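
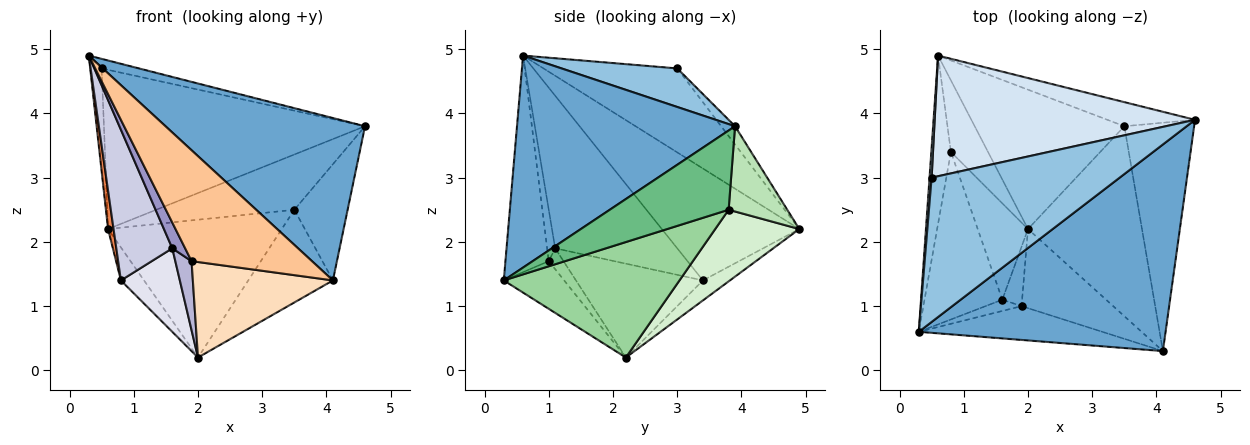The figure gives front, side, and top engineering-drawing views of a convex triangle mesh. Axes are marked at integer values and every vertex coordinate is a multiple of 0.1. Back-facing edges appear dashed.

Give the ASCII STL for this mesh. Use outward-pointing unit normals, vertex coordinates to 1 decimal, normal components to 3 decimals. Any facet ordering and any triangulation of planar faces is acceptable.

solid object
 facet normal 0.560 -0.512 0.652
  outer loop
   vertex 4.1 0.3 1.4
   vertex 4.6 3.9 3.8
   vertex 0.3 0.6 4.9
  endloop
 endfacet
 facet normal 0.200 0.065 0.978
  outer loop
   vertex 0.5 3.0 4.7
   vertex 0.3 0.6 4.9
   vertex 4.6 3.9 3.8
  endloop
 endfacet
 facet normal -0.996 0.085 0.025
  outer loop
   vertex 0.5 3.0 4.7
   vertex 0.6 4.9 2.2
   vertex 0.3 0.6 4.9
  endloop
 endfacet
 facet normal -0.042 0.796 0.603
  outer loop
   vertex 0.5 3.0 4.7
   vertex 4.6 3.9 3.8
   vertex 0.6 4.9 2.2
  endloop
 endfacet
 facet normal -0.984 -0.039 -0.172
  outer loop
   vertex 0.8 3.4 1.4
   vertex 0.3 0.6 4.9
   vertex 0.6 4.9 2.2
  endloop
 endfacet
 facet normal -0.439 0.376 -0.816
  outer loop
   vertex 0.8 3.4 1.4
   vertex 0.6 4.9 2.2
   vertex 2.0 2.2 0.2
  endloop
 endfacet
 facet normal -0.325 -0.904 -0.276
  outer loop
   vertex 1.9 1.0 1.7
   vertex 4.1 0.3 1.4
   vertex 0.3 0.6 4.9
  endloop
 endfacet
 facet normal -0.315 -0.731 -0.606
  outer loop
   vertex 1.9 1.0 1.7
   vertex 2.0 2.2 0.2
   vertex 4.1 0.3 1.4
  endloop
 endfacet
 facet normal 0.711 0.319 -0.626
  outer loop
   vertex 3.5 3.8 2.5
   vertex 4.6 3.9 3.8
   vertex 4.1 0.3 1.4
  endloop
 endfacet
 facet normal 0.673 0.324 -0.665
  outer loop
   vertex 3.5 3.8 2.5
   vertex 4.1 0.3 1.4
   vertex 2.0 2.2 0.2
  endloop
 endfacet
 facet normal 0.363 0.854 -0.373
  outer loop
   vertex 3.5 3.8 2.5
   vertex 0.6 4.9 2.2
   vertex 4.6 3.9 3.8
  endloop
 endfacet
 facet normal 0.322 0.666 -0.673
  outer loop
   vertex 3.5 3.8 2.5
   vertex 2.0 2.2 0.2
   vertex 0.6 4.9 2.2
  endloop
 endfacet
 facet normal -0.497 -0.795 -0.348
  outer loop
   vertex 1.6 1.1 1.9
   vertex 1.9 1.0 1.7
   vertex 0.3 0.6 4.9
  endloop
 endfacet
 facet normal -0.567 -0.625 -0.537
  outer loop
   vertex 1.6 1.1 1.9
   vertex 2.0 2.2 0.2
   vertex 1.9 1.0 1.7
  endloop
 endfacet
 facet normal -0.825 -0.378 -0.420
  outer loop
   vertex 1.6 1.1 1.9
   vertex 0.3 0.6 4.9
   vertex 0.8 3.4 1.4
  endloop
 endfacet
 facet normal -0.816 -0.379 -0.437
  outer loop
   vertex 1.6 1.1 1.9
   vertex 0.8 3.4 1.4
   vertex 2.0 2.2 0.2
  endloop
 endfacet
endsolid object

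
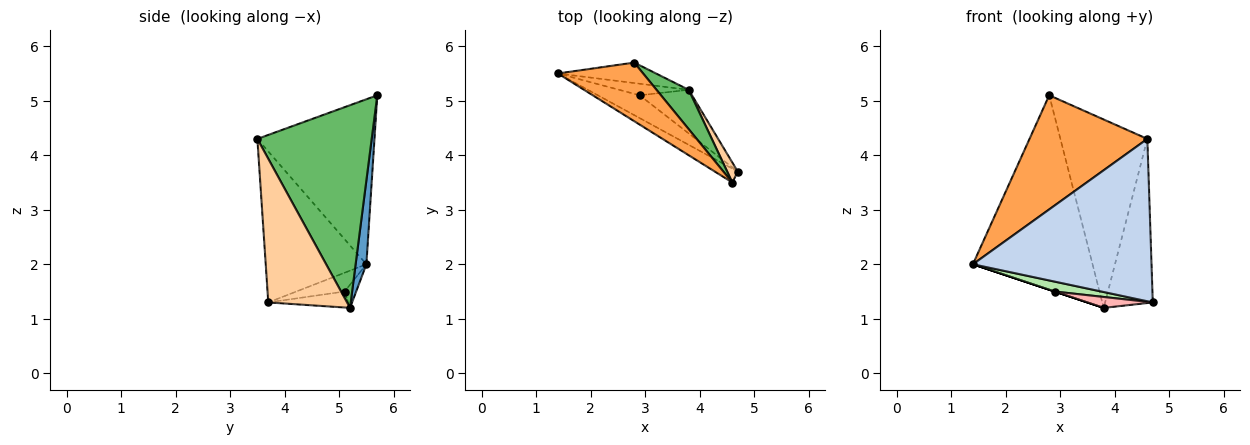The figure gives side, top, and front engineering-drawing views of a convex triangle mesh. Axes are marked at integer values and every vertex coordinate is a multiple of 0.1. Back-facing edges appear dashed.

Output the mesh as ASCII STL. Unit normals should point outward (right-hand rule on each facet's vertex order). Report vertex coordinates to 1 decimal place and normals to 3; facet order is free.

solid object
 facet normal 0.089 0.991 -0.104
  outer loop
   vertex 2.8 5.7 5.1
   vertex 3.8 5.2 1.2
   vertex 1.4 5.5 2.0
  endloop
 endfacet
 facet normal -0.490 -0.869 -0.074
  outer loop
   vertex 4.6 3.5 4.3
   vertex 1.4 5.5 2.0
   vertex 4.7 3.7 1.3
  endloop
 endfacet
 facet normal -0.662 -0.666 0.342
  outer loop
   vertex 4.6 3.5 4.3
   vertex 2.8 5.7 5.1
   vertex 1.4 5.5 2.0
  endloop
 endfacet
 facet normal 0.854 0.517 0.063
  outer loop
   vertex 4.6 3.5 4.3
   vertex 4.7 3.7 1.3
   vertex 3.8 5.2 1.2
  endloop
 endfacet
 facet normal 0.790 0.600 0.126
  outer loop
   vertex 4.6 3.5 4.3
   vertex 3.8 5.2 1.2
   vertex 2.8 5.7 5.1
  endloop
 endfacet
 facet normal -0.381 -0.369 -0.848
  outer loop
   vertex 2.9 5.1 1.5
   vertex 4.7 3.7 1.3
   vertex 1.4 5.5 2.0
  endloop
 endfacet
 facet normal -0.316 0.000 -0.949
  outer loop
   vertex 2.9 5.1 1.5
   vertex 1.4 5.5 2.0
   vertex 3.8 5.2 1.2
  endloop
 endfacet
 facet normal -0.284 -0.233 -0.930
  outer loop
   vertex 2.9 5.1 1.5
   vertex 3.8 5.2 1.2
   vertex 4.7 3.7 1.3
  endloop
 endfacet
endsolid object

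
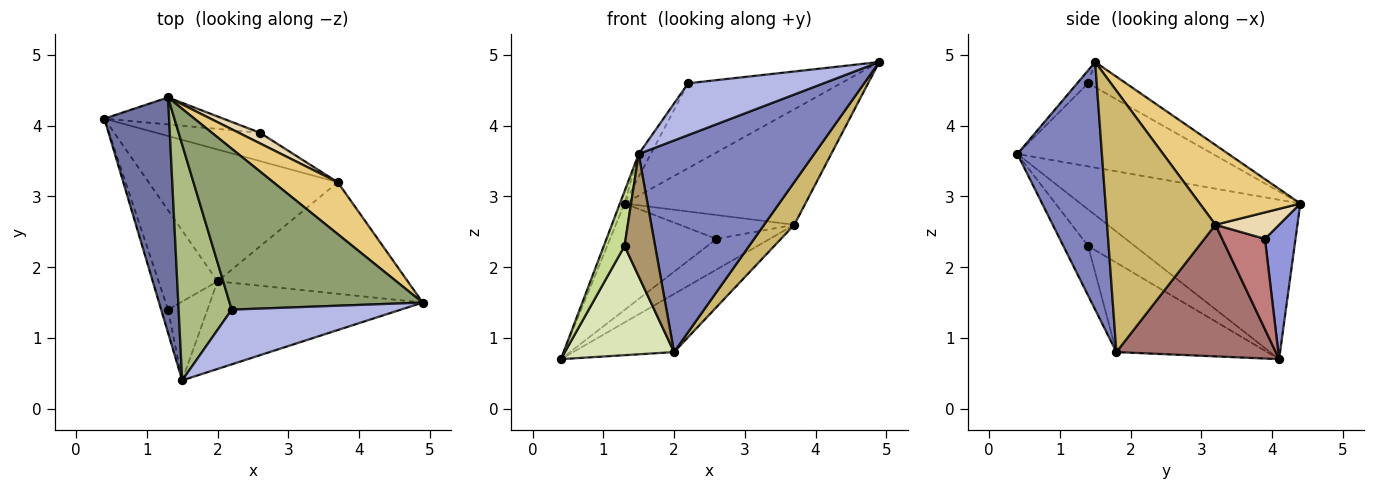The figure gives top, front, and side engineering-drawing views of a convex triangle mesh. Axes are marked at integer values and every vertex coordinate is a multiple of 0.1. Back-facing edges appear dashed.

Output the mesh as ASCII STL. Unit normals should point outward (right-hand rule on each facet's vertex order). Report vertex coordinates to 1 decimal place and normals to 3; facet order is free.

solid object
 facet normal -0.926 0.020 0.376
  outer loop
   vertex 1.3 4.4 2.9
   vertex 0.4 4.1 0.7
   vertex 1.5 0.4 3.6
  endloop
 endfacet
 facet normal 0.407 -0.844 -0.349
  outer loop
   vertex 2.0 1.8 0.8
   vertex 4.9 1.5 4.9
   vertex 1.5 0.4 3.6
  endloop
 endfacet
 facet normal 0.268 0.934 -0.237
  outer loop
   vertex 2.6 3.9 2.4
   vertex 0.4 4.1 0.7
   vertex 1.3 4.4 2.9
  endloop
 endfacet
 facet normal -0.055 -0.686 0.725
  outer loop
   vertex 2.2 1.4 4.6
   vertex 1.5 0.4 3.6
   vertex 4.9 1.5 4.9
  endloop
 endfacet
 facet normal -0.115 0.463 0.879
  outer loop
   vertex 2.2 1.4 4.6
   vertex 4.9 1.5 4.9
   vertex 1.3 4.4 2.9
  endloop
 endfacet
 facet normal -0.842 0.052 0.537
  outer loop
   vertex 2.2 1.4 4.6
   vertex 1.3 4.4 2.9
   vertex 1.5 0.4 3.6
  endloop
 endfacet
 facet normal -0.900 -0.401 -0.170
  outer loop
   vertex 1.3 1.4 2.3
   vertex 1.5 0.4 3.6
   vertex 0.4 4.1 0.7
  endloop
 endfacet
 facet normal -0.714 -0.517 -0.471
  outer loop
   vertex 1.3 1.4 2.3
   vertex 0.4 4.1 0.7
   vertex 2.0 1.8 0.8
  endloop
 endfacet
 facet normal -0.563 -0.695 -0.448
  outer loop
   vertex 1.3 1.4 2.3
   vertex 2.0 1.8 0.8
   vertex 1.5 0.4 3.6
  endloop
 endfacet
 facet normal 0.789 -0.220 -0.574
  outer loop
   vertex 3.7 3.2 2.6
   vertex 4.9 1.5 4.9
   vertex 2.0 1.8 0.8
  endloop
 endfacet
 facet normal 0.452 0.814 0.365
  outer loop
   vertex 3.7 3.2 2.6
   vertex 1.3 4.4 2.9
   vertex 4.9 1.5 4.9
  endloop
 endfacet
 facet normal 0.453 0.815 0.362
  outer loop
   vertex 3.7 3.2 2.6
   vertex 2.6 3.9 2.4
   vertex 1.3 4.4 2.9
  endloop
 endfacet
 facet normal 0.537 0.340 -0.772
  outer loop
   vertex 3.7 3.2 2.6
   vertex 2.0 1.8 0.8
   vertex 0.4 4.1 0.7
  endloop
 endfacet
 facet normal 0.509 0.633 -0.584
  outer loop
   vertex 3.7 3.2 2.6
   vertex 0.4 4.1 0.7
   vertex 2.6 3.9 2.4
  endloop
 endfacet
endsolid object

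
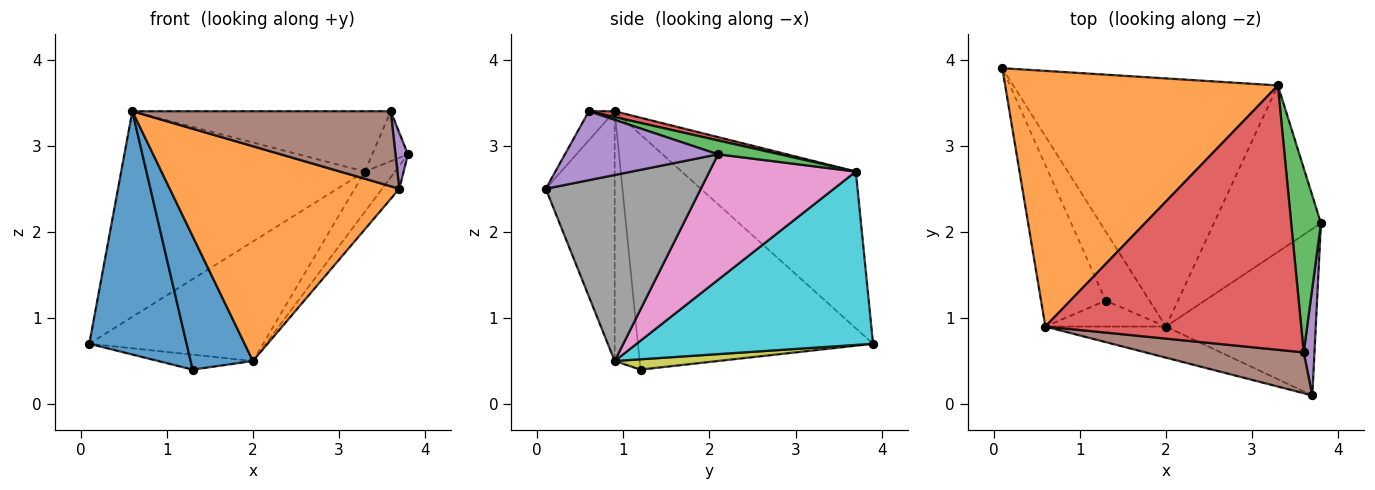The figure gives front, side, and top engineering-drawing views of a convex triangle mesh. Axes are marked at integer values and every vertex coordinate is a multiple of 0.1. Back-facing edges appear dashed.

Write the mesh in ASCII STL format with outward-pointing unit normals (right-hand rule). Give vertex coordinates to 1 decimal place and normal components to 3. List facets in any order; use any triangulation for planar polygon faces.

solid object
 facet normal -0.896 -0.371 -0.246
  outer loop
   vertex 0.6 0.9 3.4
   vertex 0.1 3.9 0.7
   vertex 1.3 1.2 0.4
  endloop
 endfacet
 facet normal -0.409 0.572 0.711
  outer loop
   vertex 3.3 3.7 2.7
   vertex 0.1 3.9 0.7
   vertex 0.6 0.9 3.4
  endloop
 endfacet
 facet normal 0.411 0.238 0.880
  outer loop
   vertex 3.3 3.7 2.7
   vertex 3.6 0.6 3.4
   vertex 3.8 2.1 2.9
  endloop
 endfacet
 facet normal 0.022 0.222 0.975
  outer loop
   vertex 3.3 3.7 2.7
   vertex 0.6 0.9 3.4
   vertex 3.6 0.6 3.4
  endloop
 endfacet
 facet normal 0.985 -0.080 0.154
  outer loop
   vertex 3.7 0.1 2.5
   vertex 3.8 2.1 2.9
   vertex 3.6 0.6 3.4
  endloop
 endfacet
 facet normal -0.087 -0.875 0.476
  outer loop
   vertex 3.7 0.1 2.5
   vertex 3.6 0.6 3.4
   vertex 0.6 0.9 3.4
  endloop
 endfacet
 facet normal 0.752 0.155 -0.641
  outer loop
   vertex 2.0 0.9 0.5
   vertex 3.3 3.7 2.7
   vertex 3.8 2.1 2.9
  endloop
 endfacet
 facet normal 0.776 0.086 -0.625
  outer loop
   vertex 2.0 0.9 0.5
   vertex 3.8 2.1 2.9
   vertex 3.7 0.1 2.5
  endloop
 endfacet
 facet normal 0.224 0.205 -0.953
  outer loop
   vertex 2.0 0.9 0.5
   vertex 1.3 1.2 0.4
   vertex 0.1 3.9 0.7
  endloop
 endfacet
 facet normal 0.508 0.374 -0.776
  outer loop
   vertex 2.0 0.9 0.5
   vertex 0.1 3.9 0.7
   vertex 3.3 3.7 2.7
  endloop
 endfacet
 facet normal -0.366 -0.914 -0.177
  outer loop
   vertex 2.0 0.9 0.5
   vertex 0.6 0.9 3.4
   vertex 1.3 1.2 0.4
  endloop
 endfacet
 facet normal -0.285 -0.949 -0.137
  outer loop
   vertex 2.0 0.9 0.5
   vertex 3.7 0.1 2.5
   vertex 0.6 0.9 3.4
  endloop
 endfacet
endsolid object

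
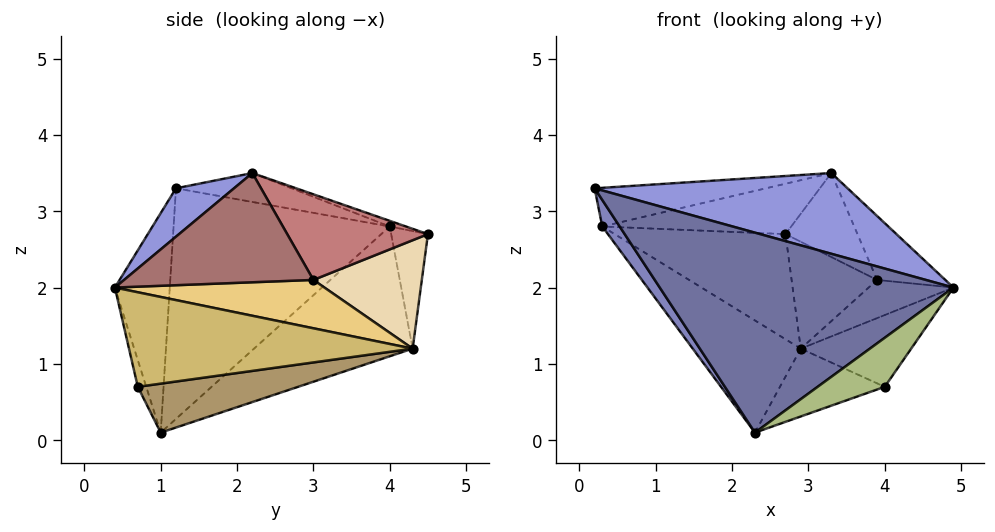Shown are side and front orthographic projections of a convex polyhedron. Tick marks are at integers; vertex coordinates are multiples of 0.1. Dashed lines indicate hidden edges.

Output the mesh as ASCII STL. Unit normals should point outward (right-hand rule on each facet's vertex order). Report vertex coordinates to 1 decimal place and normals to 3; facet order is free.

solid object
 facet normal -0.183 -0.981 -0.059
  outer loop
   vertex 2.3 1.0 0.1
   vertex 4.9 0.4 2.0
   vertex 0.2 1.2 3.3
  endloop
 endfacet
 facet normal -0.836 -0.067 -0.544
  outer loop
   vertex 0.3 4.0 2.8
   vertex 2.3 1.0 0.1
   vertex 0.2 1.2 3.3
  endloop
 endfacet
 facet normal 0.129 -0.564 0.815
  outer loop
   vertex 3.3 2.2 3.5
   vertex 0.2 1.2 3.3
   vertex 4.9 0.4 2.0
  endloop
 endfacet
 facet normal -0.121 0.179 0.976
  outer loop
   vertex 3.3 2.2 3.5
   vertex 0.3 4.0 2.8
   vertex 0.2 1.2 3.3
  endloop
 endfacet
 facet normal -0.028 0.322 0.946
  outer loop
   vertex 3.3 2.2 3.5
   vertex 2.7 4.5 2.7
   vertex 0.3 4.0 2.8
  endloop
 endfacet
 facet normal -0.124 -0.982 -0.141
  outer loop
   vertex 4.0 0.7 0.7
   vertex 4.9 0.4 2.0
   vertex 2.3 1.0 0.1
  endloop
 endfacet
 facet normal -0.208 0.966 -0.156
  outer loop
   vertex 2.9 4.3 1.2
   vertex 0.3 4.0 2.8
   vertex 2.7 4.5 2.7
  endloop
 endfacet
 facet normal -0.519 0.354 -0.778
  outer loop
   vertex 2.9 4.3 1.2
   vertex 2.3 1.0 0.1
   vertex 0.3 4.0 2.8
  endloop
 endfacet
 facet normal 0.360 0.235 -0.903
  outer loop
   vertex 2.9 4.3 1.2
   vertex 4.0 0.7 0.7
   vertex 2.3 1.0 0.1
  endloop
 endfacet
 facet normal 0.813 0.316 -0.490
  outer loop
   vertex 2.9 4.3 1.2
   vertex 4.9 0.4 2.0
   vertex 4.0 0.7 0.7
  endloop
 endfacet
 facet normal 0.833 0.337 -0.438
  outer loop
   vertex 3.9 3.0 2.1
   vertex 4.9 0.4 2.0
   vertex 2.9 4.3 1.2
  endloop
 endfacet
 facet normal 0.785 0.619 0.022
  outer loop
   vertex 3.9 3.0 2.1
   vertex 2.9 4.3 1.2
   vertex 2.7 4.5 2.7
  endloop
 endfacet
 facet normal 0.808 0.291 0.513
  outer loop
   vertex 3.9 3.0 2.1
   vertex 3.3 2.2 3.5
   vertex 4.9 0.4 2.0
  endloop
 endfacet
 facet normal 0.749 0.383 0.540
  outer loop
   vertex 3.9 3.0 2.1
   vertex 2.7 4.5 2.7
   vertex 3.3 2.2 3.5
  endloop
 endfacet
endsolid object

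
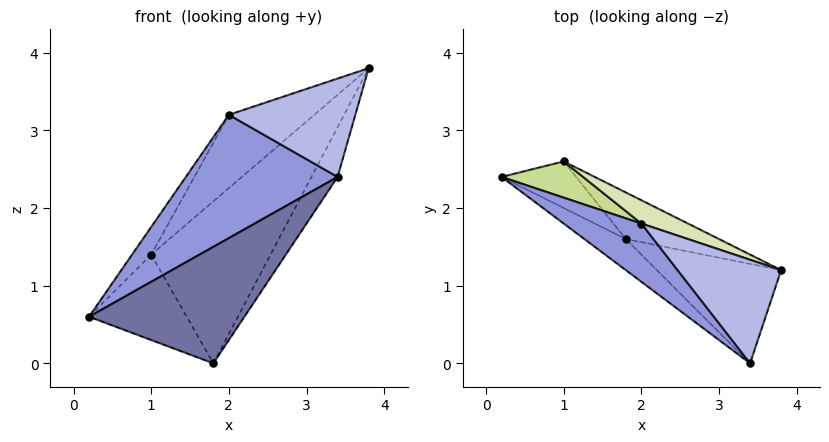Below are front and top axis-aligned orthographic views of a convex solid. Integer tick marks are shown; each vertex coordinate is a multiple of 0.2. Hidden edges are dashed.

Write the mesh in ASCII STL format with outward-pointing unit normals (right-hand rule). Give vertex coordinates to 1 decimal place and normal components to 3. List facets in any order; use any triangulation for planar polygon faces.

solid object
 facet normal -0.502 -0.836 -0.223
  outer loop
   vertex 1.8 1.6 0.0
   vertex 3.4 0.0 2.4
   vertex 0.2 2.4 0.6
  endloop
 endfacet
 facet normal 0.873 0.218 -0.436
  outer loop
   vertex 1.8 1.6 0.0
   vertex 3.8 1.2 3.8
   vertex 3.4 0.0 2.4
  endloop
 endfacet
 facet normal -0.676 -0.666 0.315
  outer loop
   vertex 2.0 1.8 3.2
   vertex 0.2 2.4 0.6
   vertex 3.4 0.0 2.4
  endloop
 endfacet
 facet normal -0.426 -0.623 0.656
  outer loop
   vertex 2.0 1.8 3.2
   vertex 3.4 0.0 2.4
   vertex 3.8 1.2 3.8
  endloop
 endfacet
 facet normal 0.251 0.850 -0.464
  outer loop
   vertex 1.0 2.6 1.4
   vertex 1.8 1.6 0.0
   vertex 0.2 2.4 0.6
  endloop
 endfacet
 facet normal 0.583 0.781 -0.225
  outer loop
   vertex 1.0 2.6 1.4
   vertex 3.8 1.2 3.8
   vertex 1.8 1.6 0.0
  endloop
 endfacet
 facet normal -0.688 0.440 0.578
  outer loop
   vertex 1.0 2.6 1.4
   vertex 0.2 2.4 0.6
   vertex 2.0 1.8 3.2
  endloop
 endfacet
 facet normal 0.212 0.931 0.296
  outer loop
   vertex 1.0 2.6 1.4
   vertex 2.0 1.8 3.2
   vertex 3.8 1.2 3.8
  endloop
 endfacet
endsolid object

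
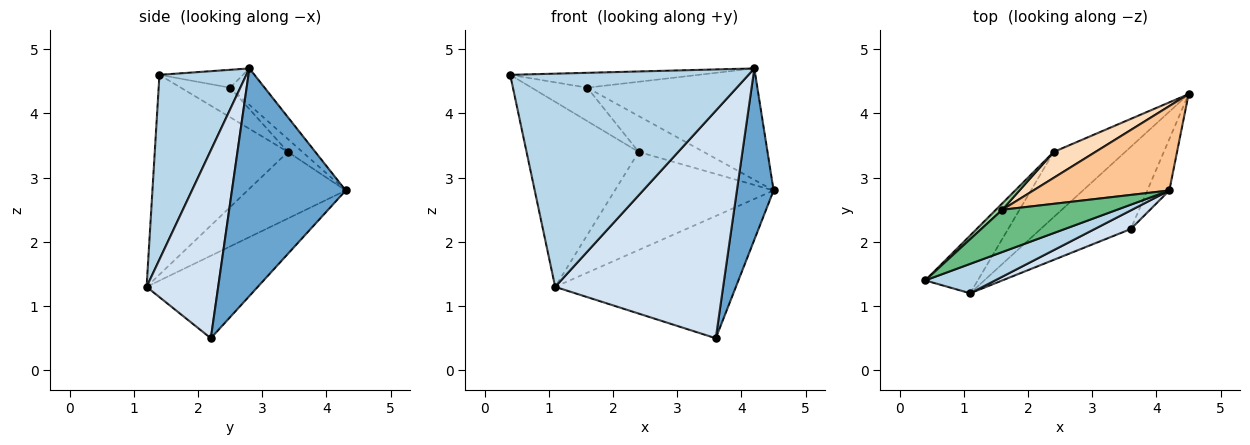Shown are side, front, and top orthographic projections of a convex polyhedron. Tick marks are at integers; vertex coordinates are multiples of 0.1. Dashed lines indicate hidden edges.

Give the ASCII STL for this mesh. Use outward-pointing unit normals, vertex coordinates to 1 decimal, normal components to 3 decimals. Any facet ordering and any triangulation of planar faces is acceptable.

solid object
 facet normal 0.948 -0.306 -0.092
  outer loop
   vertex 4.2 2.8 4.7
   vertex 3.6 2.2 0.5
   vertex 4.5 4.3 2.8
  endloop
 endfacet
 facet normal -0.455 0.739 -0.497
  outer loop
   vertex 1.1 1.2 1.3
   vertex 4.5 4.3 2.8
   vertex 3.6 2.2 0.5
  endloop
 endfacet
 facet normal 0.340 -0.932 0.129
  outer loop
   vertex 1.1 1.2 1.3
   vertex 4.2 2.8 4.7
   vertex 0.4 1.4 4.6
  endloop
 endfacet
 facet normal 0.391 -0.917 0.075
  outer loop
   vertex 1.1 1.2 1.3
   vertex 3.6 2.2 0.5
   vertex 4.2 2.8 4.7
  endloop
 endfacet
 facet normal -0.750 0.631 -0.197
  outer loop
   vertex 2.4 3.4 3.4
   vertex 1.1 1.2 1.3
   vertex 0.4 1.4 4.6
  endloop
 endfacet
 facet normal -0.458 0.740 -0.492
  outer loop
   vertex 2.4 3.4 3.4
   vertex 4.5 4.3 2.8
   vertex 1.1 1.2 1.3
  endloop
 endfacet
 facet normal -0.160 0.787 0.596
  outer loop
   vertex 1.6 2.5 4.4
   vertex 4.2 2.8 4.7
   vertex 4.5 4.3 2.8
  endloop
 endfacet
 facet normal -0.177 0.798 0.576
  outer loop
   vertex 1.6 2.5 4.4
   vertex 4.5 4.3 2.8
   vertex 2.4 3.4 3.4
  endloop
 endfacet
 facet normal -0.146 0.328 0.933
  outer loop
   vertex 1.6 2.5 4.4
   vertex 0.4 1.4 4.6
   vertex 4.2 2.8 4.7
  endloop
 endfacet
 facet normal -0.656 0.741 0.143
  outer loop
   vertex 1.6 2.5 4.4
   vertex 2.4 3.4 3.4
   vertex 0.4 1.4 4.6
  endloop
 endfacet
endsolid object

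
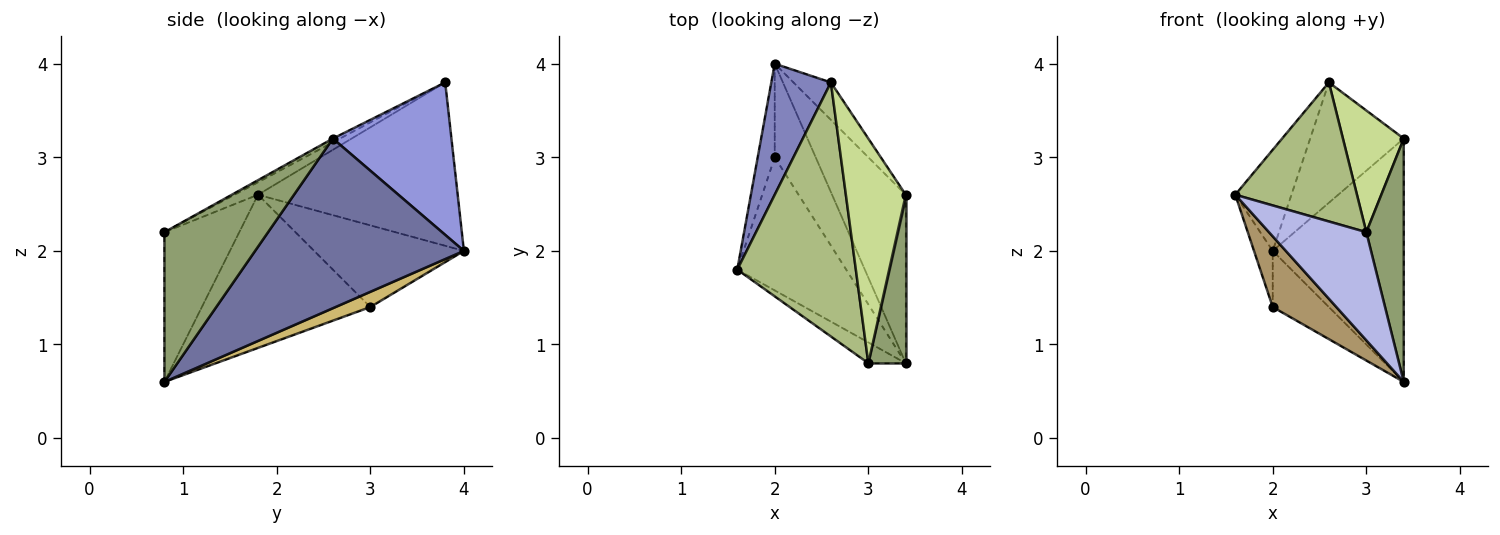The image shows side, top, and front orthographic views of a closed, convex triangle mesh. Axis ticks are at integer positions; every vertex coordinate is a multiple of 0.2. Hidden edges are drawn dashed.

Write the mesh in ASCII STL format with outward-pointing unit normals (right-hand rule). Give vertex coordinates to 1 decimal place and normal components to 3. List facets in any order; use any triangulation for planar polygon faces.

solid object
 facet normal 0.795 0.499 -0.345
  outer loop
   vertex 3.4 0.8 0.6
   vertex 2.0 4.0 2.0
   vertex 3.4 2.6 3.2
  endloop
 endfacet
 facet normal -0.908 0.255 0.331
  outer loop
   vertex 2.6 3.8 3.8
   vertex 2.0 4.0 2.0
   vertex 1.6 1.8 2.6
  endloop
 endfacet
 facet normal 0.771 0.608 -0.189
  outer loop
   vertex 2.6 3.8 3.8
   vertex 3.4 2.6 3.2
   vertex 2.0 4.0 2.0
  endloop
 endfacet
 facet normal -0.603 -0.784 -0.151
  outer loop
   vertex 3.0 0.8 2.2
   vertex 1.6 1.8 2.6
   vertex 3.4 0.8 0.6
  endloop
 endfacet
 facet normal 0.916 -0.331 0.229
  outer loop
   vertex 3.0 0.8 2.2
   vertex 3.4 0.8 0.6
   vertex 3.4 2.6 3.2
  endloop
 endfacet
 facet normal -0.092 -0.478 0.873
  outer loop
   vertex 3.0 0.8 2.2
   vertex 2.6 3.8 3.8
   vertex 1.6 1.8 2.6
  endloop
 endfacet
 facet normal -0.055 -0.476 0.878
  outer loop
   vertex 3.0 0.8 2.2
   vertex 3.4 2.6 3.2
   vertex 2.6 3.8 3.8
  endloop
 endfacet
 facet normal -0.972 0.121 -0.202
  outer loop
   vertex 2.0 3.0 1.4
   vertex 1.6 1.8 2.6
   vertex 2.0 4.0 2.0
  endloop
 endfacet
 facet normal -0.779 -0.294 -0.554
  outer loop
   vertex 2.0 3.0 1.4
   vertex 3.4 0.8 0.6
   vertex 1.6 1.8 2.6
  endloop
 endfacet
 facet normal 0.303 0.490 -0.817
  outer loop
   vertex 2.0 3.0 1.4
   vertex 2.0 4.0 2.0
   vertex 3.4 0.8 0.6
  endloop
 endfacet
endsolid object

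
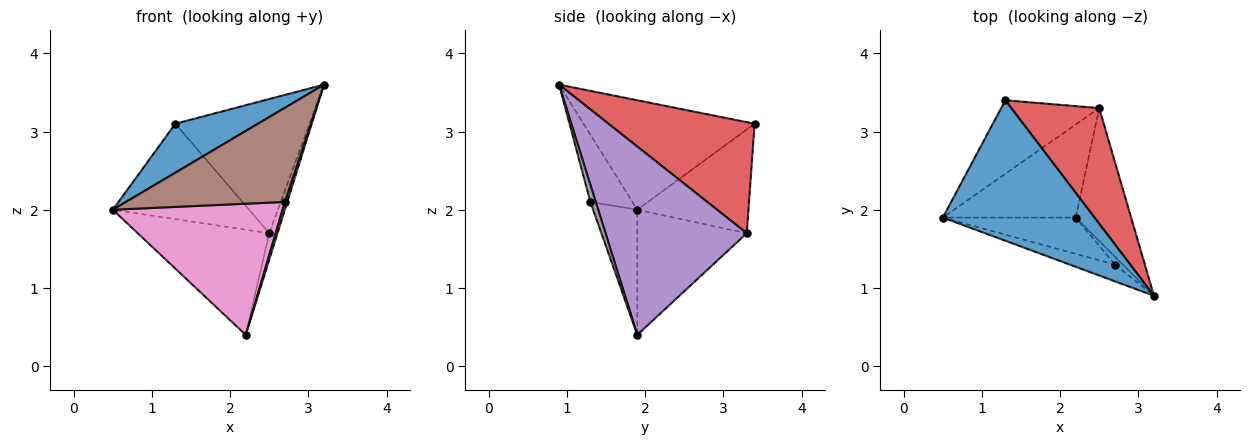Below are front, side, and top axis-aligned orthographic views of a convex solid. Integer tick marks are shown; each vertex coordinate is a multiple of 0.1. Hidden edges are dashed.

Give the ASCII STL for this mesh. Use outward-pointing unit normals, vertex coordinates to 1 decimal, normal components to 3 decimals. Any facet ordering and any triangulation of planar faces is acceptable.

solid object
 facet normal -0.563 -0.272 0.780
  outer loop
   vertex 1.3 3.4 3.1
   vertex 0.5 1.9 2.0
   vertex 3.2 0.9 3.6
  endloop
 endfacet
 facet normal -0.543 0.665 -0.513
  outer loop
   vertex 2.5 3.3 1.7
   vertex 0.5 1.9 2.0
   vertex 1.3 3.4 3.1
  endloop
 endfacet
 facet normal -0.529 0.635 -0.562
  outer loop
   vertex 2.5 3.3 1.7
   vertex 2.2 1.9 0.4
   vertex 0.5 1.9 2.0
  endloop
 endfacet
 facet normal 0.636 0.584 0.504
  outer loop
   vertex 2.5 3.3 1.7
   vertex 1.3 3.4 3.1
   vertex 3.2 0.9 3.6
  endloop
 endfacet
 facet normal 0.958 0.056 -0.282
  outer loop
   vertex 2.5 3.3 1.7
   vertex 3.2 0.9 3.6
   vertex 2.2 1.9 0.4
  endloop
 endfacet
 facet normal -0.252 -0.953 -0.170
  outer loop
   vertex 2.7 1.3 2.1
   vertex 3.2 0.9 3.6
   vertex 0.5 1.9 2.0
  endloop
 endfacet
 facet normal -0.243 -0.935 -0.258
  outer loop
   vertex 2.7 1.3 2.1
   vertex 0.5 1.9 2.0
   vertex 2.2 1.9 0.4
  endloop
 endfacet
 facet normal 0.841 -0.382 -0.382
  outer loop
   vertex 2.7 1.3 2.1
   vertex 2.2 1.9 0.4
   vertex 3.2 0.9 3.6
  endloop
 endfacet
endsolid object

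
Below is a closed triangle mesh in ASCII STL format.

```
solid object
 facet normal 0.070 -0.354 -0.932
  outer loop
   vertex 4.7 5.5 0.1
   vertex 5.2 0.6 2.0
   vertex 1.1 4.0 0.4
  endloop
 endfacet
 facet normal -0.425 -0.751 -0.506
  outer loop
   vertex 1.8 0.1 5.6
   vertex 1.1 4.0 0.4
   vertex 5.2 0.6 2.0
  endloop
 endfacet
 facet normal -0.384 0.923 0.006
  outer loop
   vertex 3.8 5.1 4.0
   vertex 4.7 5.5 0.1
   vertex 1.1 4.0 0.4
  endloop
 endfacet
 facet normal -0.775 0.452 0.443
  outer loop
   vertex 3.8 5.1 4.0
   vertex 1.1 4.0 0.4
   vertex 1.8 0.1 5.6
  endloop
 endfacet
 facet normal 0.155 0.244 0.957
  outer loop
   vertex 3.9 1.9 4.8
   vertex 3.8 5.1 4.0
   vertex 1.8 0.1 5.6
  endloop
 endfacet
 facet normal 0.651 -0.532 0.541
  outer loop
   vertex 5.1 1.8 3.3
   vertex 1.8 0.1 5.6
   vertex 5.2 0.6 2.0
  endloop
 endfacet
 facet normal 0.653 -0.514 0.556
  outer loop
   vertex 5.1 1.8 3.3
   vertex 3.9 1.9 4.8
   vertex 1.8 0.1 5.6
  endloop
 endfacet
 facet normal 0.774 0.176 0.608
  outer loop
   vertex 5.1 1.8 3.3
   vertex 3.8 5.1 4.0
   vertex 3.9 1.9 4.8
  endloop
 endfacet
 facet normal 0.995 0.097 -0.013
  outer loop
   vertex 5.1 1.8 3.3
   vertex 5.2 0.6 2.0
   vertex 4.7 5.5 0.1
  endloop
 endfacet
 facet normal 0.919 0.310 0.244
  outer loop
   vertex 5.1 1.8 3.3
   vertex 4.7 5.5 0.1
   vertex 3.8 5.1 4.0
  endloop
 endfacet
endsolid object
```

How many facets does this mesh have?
10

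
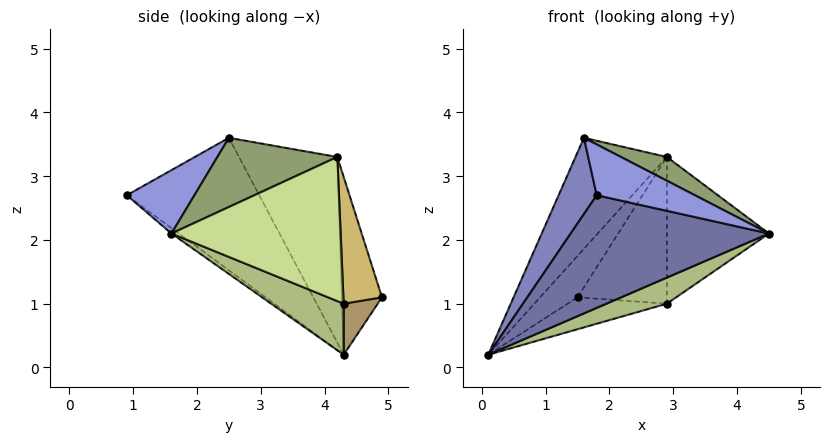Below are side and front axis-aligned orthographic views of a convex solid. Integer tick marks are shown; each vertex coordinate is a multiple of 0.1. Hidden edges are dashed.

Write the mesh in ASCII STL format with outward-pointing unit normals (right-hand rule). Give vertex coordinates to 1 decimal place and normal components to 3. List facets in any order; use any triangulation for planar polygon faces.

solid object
 facet normal -0.022 -0.599 -0.800
  outer loop
   vertex 1.8 0.9 2.7
   vertex 0.1 4.3 0.2
   vertex 4.5 1.6 2.1
  endloop
 endfacet
 facet normal -0.926 -0.266 0.268
  outer loop
   vertex 1.6 2.5 3.6
   vertex 0.1 4.3 0.2
   vertex 1.8 0.9 2.7
  endloop
 endfacet
 facet normal 0.302 -0.438 0.847
  outer loop
   vertex 1.6 2.5 3.6
   vertex 1.8 0.9 2.7
   vertex 4.5 1.6 2.1
  endloop
 endfacet
 facet normal -0.605 0.562 0.564
  outer loop
   vertex 2.9 4.2 3.3
   vertex 0.1 4.3 0.2
   vertex 1.6 2.5 3.6
  endloop
 endfacet
 facet normal 0.414 -0.159 0.896
  outer loop
   vertex 2.9 4.2 3.3
   vertex 1.6 2.5 3.6
   vertex 4.5 1.6 2.1
  endloop
 endfacet
 facet normal 0.268 -0.223 -0.937
  outer loop
   vertex 2.9 4.3 1.0
   vertex 4.5 1.6 2.1
   vertex 0.1 4.3 0.2
  endloop
 endfacet
 facet normal 0.856 0.516 0.022
  outer loop
   vertex 2.9 4.3 1.0
   vertex 2.9 4.2 3.3
   vertex 4.5 1.6 2.1
  endloop
 endfacet
 facet normal -0.604 0.564 0.564
  outer loop
   vertex 1.5 4.9 1.1
   vertex 0.1 4.3 0.2
   vertex 2.9 4.2 3.3
  endloop
 endfacet
 facet normal 0.214 0.625 -0.750
  outer loop
   vertex 1.5 4.9 1.1
   vertex 2.9 4.3 1.0
   vertex 0.1 4.3 0.2
  endloop
 endfacet
 facet normal 0.396 0.917 0.040
  outer loop
   vertex 1.5 4.9 1.1
   vertex 2.9 4.2 3.3
   vertex 2.9 4.3 1.0
  endloop
 endfacet
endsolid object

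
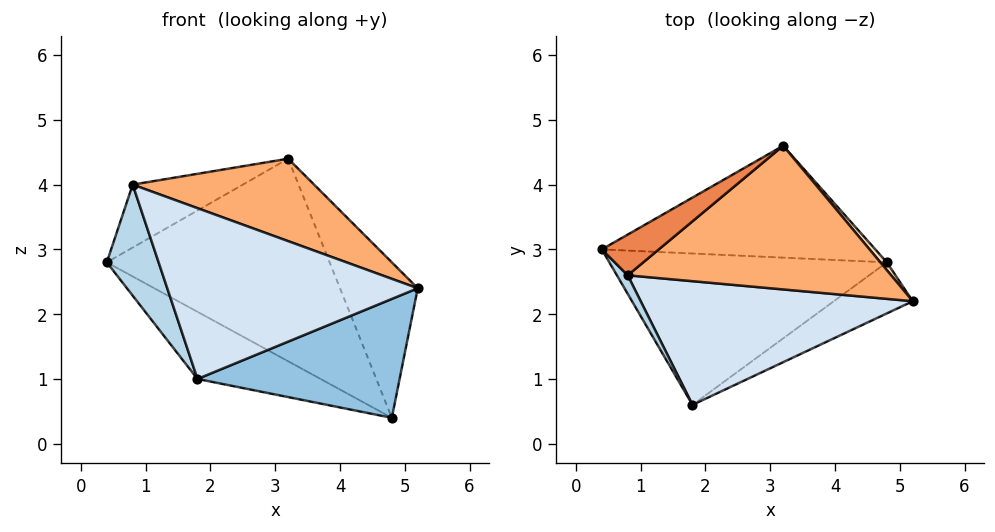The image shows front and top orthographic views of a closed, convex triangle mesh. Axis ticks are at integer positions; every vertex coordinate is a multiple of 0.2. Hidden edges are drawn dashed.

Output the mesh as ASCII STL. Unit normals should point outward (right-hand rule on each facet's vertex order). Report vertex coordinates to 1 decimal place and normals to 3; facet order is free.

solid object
 facet normal -0.433 0.366 -0.824
  outer loop
   vertex 4.8 2.8 0.4
   vertex 1.8 0.6 1.0
   vertex 0.4 3.0 2.8
  endloop
 endfacet
 facet normal 0.511 -0.790 -0.339
  outer loop
   vertex 4.8 2.8 0.4
   vertex 5.2 2.2 2.4
   vertex 1.8 0.6 1.0
  endloop
 endfacet
 facet normal -0.829 -0.552 0.092
  outer loop
   vertex 0.8 2.6 4.0
   vertex 0.4 3.0 2.8
   vertex 1.8 0.6 1.0
  endloop
 endfacet
 facet normal 0.138 -0.802 0.581
  outer loop
   vertex 0.8 2.6 4.0
   vertex 1.8 0.6 1.0
   vertex 5.2 2.2 2.4
  endloop
 endfacet
 facet normal -0.620 0.659 0.426
  outer loop
   vertex 3.2 4.6 4.4
   vertex 0.4 3.0 2.8
   vertex 0.8 2.6 4.0
  endloop
 endfacet
 facet normal 0.261 -0.480 0.837
  outer loop
   vertex 3.2 4.6 4.4
   vertex 0.8 2.6 4.0
   vertex 5.2 2.2 2.4
  endloop
 endfacet
 facet normal -0.219 0.854 -0.472
  outer loop
   vertex 3.2 4.6 4.4
   vertex 4.8 2.8 0.4
   vertex 0.4 3.0 2.8
  endloop
 endfacet
 facet normal 0.780 0.624 0.031
  outer loop
   vertex 3.2 4.6 4.4
   vertex 5.2 2.2 2.4
   vertex 4.8 2.8 0.4
  endloop
 endfacet
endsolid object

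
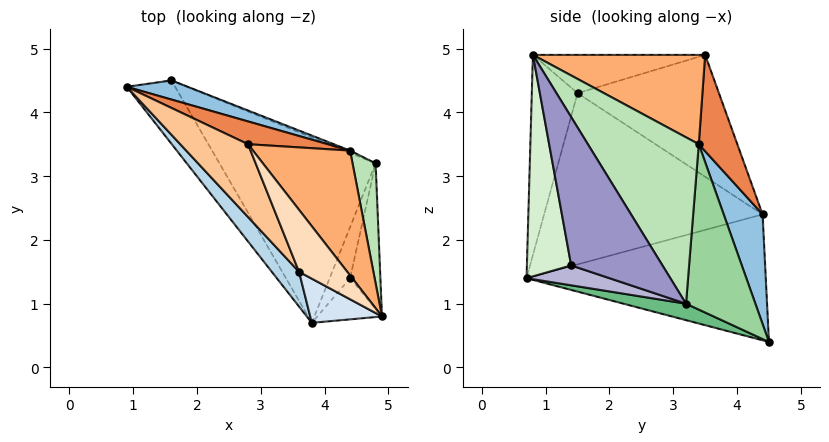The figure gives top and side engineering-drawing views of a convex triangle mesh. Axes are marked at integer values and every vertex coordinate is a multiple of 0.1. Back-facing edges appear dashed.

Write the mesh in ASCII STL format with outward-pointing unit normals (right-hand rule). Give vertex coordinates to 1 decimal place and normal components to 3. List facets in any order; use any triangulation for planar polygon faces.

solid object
 facet normal -0.788 -0.536 -0.303
  outer loop
   vertex 1.6 4.5 0.4
   vertex 3.8 0.7 1.4
   vertex 0.9 4.4 2.4
  endloop
 endfacet
 facet normal 0.234 0.963 0.130
  outer loop
   vertex 4.4 3.4 3.5
   vertex 1.6 4.5 0.4
   vertex 0.9 4.4 2.4
  endloop
 endfacet
 facet normal -0.765 -0.632 0.122
  outer loop
   vertex 3.6 1.5 4.3
   vertex 0.9 4.4 2.4
   vertex 3.8 0.7 1.4
  endloop
 endfacet
 facet normal -0.532 -0.825 0.191
  outer loop
   vertex 3.6 1.5 4.3
   vertex 3.8 0.7 1.4
   vertex 4.9 0.8 4.9
  endloop
 endfacet
 facet normal 0.218 0.959 0.180
  outer loop
   vertex 2.8 3.5 4.9
   vertex 4.4 3.4 3.5
   vertex 0.9 4.4 2.4
  endloop
 endfacet
 facet normal 0.599 0.466 0.651
  outer loop
   vertex 2.8 3.5 4.9
   vertex 4.9 0.8 4.9
   vertex 4.4 3.4 3.5
  endloop
 endfacet
 facet normal -0.783 -0.444 0.435
  outer loop
   vertex 2.8 3.5 4.9
   vertex 0.9 4.4 2.4
   vertex 3.6 1.5 4.3
  endloop
 endfacet
 facet normal -0.560 -0.435 0.705
  outer loop
   vertex 2.8 3.5 4.9
   vertex 3.6 1.5 4.3
   vertex 4.9 0.8 4.9
  endloop
 endfacet
 facet normal 0.103 -0.197 -0.975
  outer loop
   vertex 4.8 3.2 1.0
   vertex 3.8 0.7 1.4
   vertex 1.6 4.5 0.4
  endloop
 endfacet
 facet normal 0.379 0.925 -0.013
  outer loop
   vertex 4.8 3.2 1.0
   vertex 1.6 4.5 0.4
   vertex 4.4 3.4 3.5
  endloop
 endfacet
 facet normal 0.958 0.256 0.133
  outer loop
   vertex 4.8 3.2 1.0
   vertex 4.4 3.4 3.5
   vertex 4.9 0.8 4.9
  endloop
 endfacet
 facet normal 0.771 -0.596 -0.225
  outer loop
   vertex 4.4 1.4 1.6
   vertex 4.9 0.8 4.9
   vertex 3.8 0.7 1.4
  endloop
 endfacet
 facet normal 0.942 -0.274 -0.193
  outer loop
   vertex 4.4 1.4 1.6
   vertex 4.8 3.2 1.0
   vertex 4.9 0.8 4.9
  endloop
 endfacet
 facet normal 0.650 -0.366 -0.666
  outer loop
   vertex 4.4 1.4 1.6
   vertex 3.8 0.7 1.4
   vertex 4.8 3.2 1.0
  endloop
 endfacet
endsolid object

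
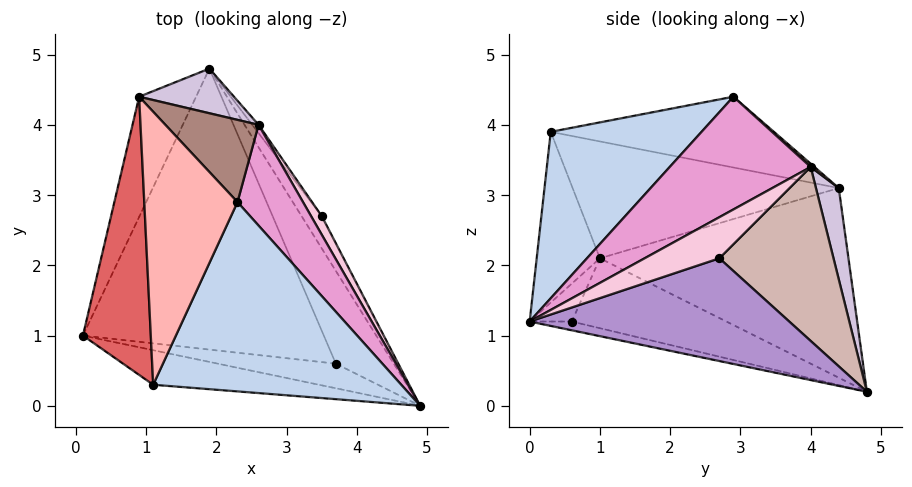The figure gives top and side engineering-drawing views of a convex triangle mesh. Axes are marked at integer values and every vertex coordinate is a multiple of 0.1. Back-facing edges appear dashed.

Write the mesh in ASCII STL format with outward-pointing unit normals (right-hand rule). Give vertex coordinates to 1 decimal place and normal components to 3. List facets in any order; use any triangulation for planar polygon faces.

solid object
 facet normal -0.240 -0.942 -0.233
  outer loop
   vertex 1.1 0.3 3.9
   vertex 0.1 1.0 2.1
   vertex 4.9 0.0 1.2
  endloop
 endfacet
 facet normal 0.514 -0.385 0.767
  outer loop
   vertex 1.1 0.3 3.9
   vertex 4.9 0.0 1.2
   vertex 2.3 2.9 4.4
  endloop
 endfacet
 facet normal -0.261 -0.522 -0.812
  outer loop
   vertex 3.7 0.6 1.2
   vertex 4.9 0.0 1.2
   vertex 0.1 1.0 2.1
  endloop
 endfacet
 facet normal -0.263 -0.329 -0.907
  outer loop
   vertex 3.7 0.6 1.2
   vertex 0.1 1.0 2.1
   vertex 1.9 4.8 0.2
  endloop
 endfacet
 facet normal -0.144 -0.287 -0.947
  outer loop
   vertex 3.7 0.6 1.2
   vertex 1.9 4.8 0.2
   vertex 4.9 0.0 1.2
  endloop
 endfacet
 facet normal -0.915 0.296 -0.275
  outer loop
   vertex 0.9 4.4 3.1
   vertex 1.9 4.8 0.2
   vertex 0.1 1.0 2.1
  endloop
 endfacet
 facet normal -0.863 0.056 0.501
  outer loop
   vertex 0.9 4.4 3.1
   vertex 0.1 1.0 2.1
   vertex 1.1 0.3 3.9
  endloop
 endfacet
 facet normal -0.600 0.125 0.790
  outer loop
   vertex 0.9 4.4 3.1
   vertex 1.1 0.3 3.9
   vertex 2.3 2.9 4.4
  endloop
 endfacet
 facet normal 0.851 0.497 -0.167
  outer loop
   vertex 3.5 2.7 2.1
   vertex 4.9 0.0 1.2
   vertex 1.9 4.8 0.2
  endloop
 endfacet
 facet normal 0.191 0.961 0.199
  outer loop
   vertex 2.6 4.0 3.4
   vertex 1.9 4.8 0.2
   vertex 0.9 4.4 3.1
  endloop
 endfacet
 facet normal 0.026 0.669 0.743
  outer loop
   vertex 2.6 4.0 3.4
   vertex 0.9 4.4 3.1
   vertex 2.3 2.9 4.4
  endloop
 endfacet
 facet normal 0.808 0.589 -0.030
  outer loop
   vertex 2.6 4.0 3.4
   vertex 3.5 2.7 2.1
   vertex 1.9 4.8 0.2
  endloop
 endfacet
 facet normal 0.844 0.216 0.491
  outer loop
   vertex 2.6 4.0 3.4
   vertex 2.3 2.9 4.4
   vertex 4.9 0.0 1.2
  endloop
 endfacet
 facet normal 0.893 0.385 0.233
  outer loop
   vertex 2.6 4.0 3.4
   vertex 4.9 0.0 1.2
   vertex 3.5 2.7 2.1
  endloop
 endfacet
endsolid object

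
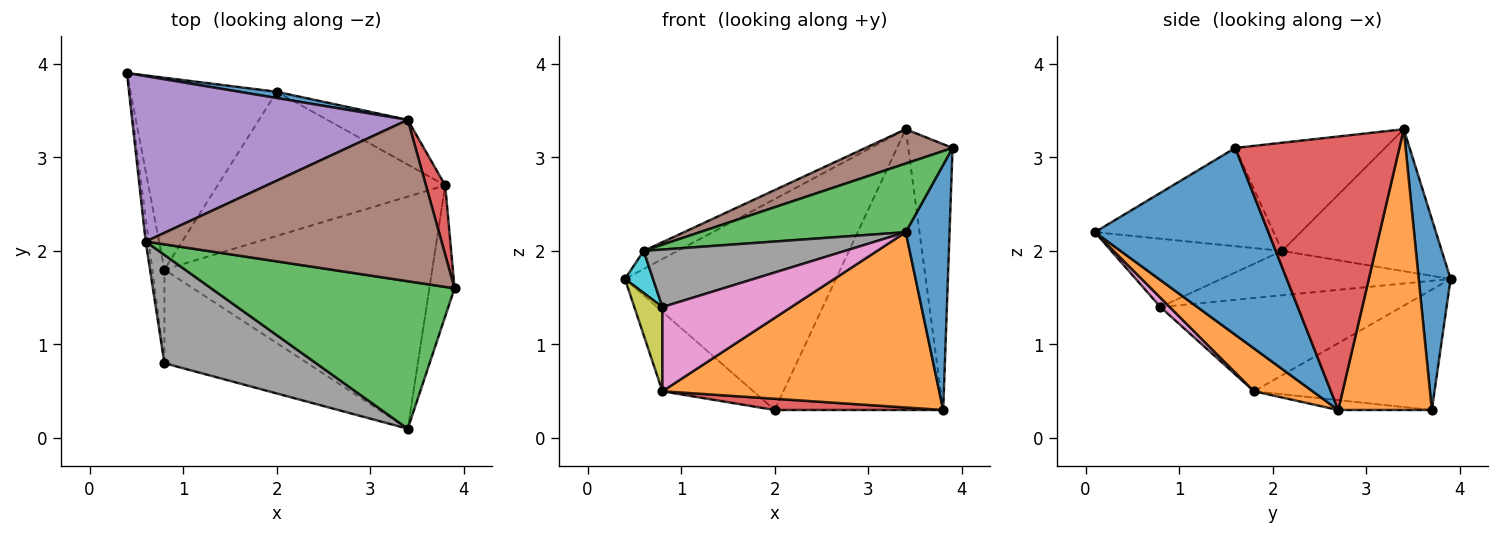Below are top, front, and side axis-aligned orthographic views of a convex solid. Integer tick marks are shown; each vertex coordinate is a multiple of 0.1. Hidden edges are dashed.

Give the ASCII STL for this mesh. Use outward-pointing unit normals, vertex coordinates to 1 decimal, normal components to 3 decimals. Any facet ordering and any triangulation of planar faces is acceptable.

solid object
 facet normal 0.961 -0.243 -0.130
  outer loop
   vertex 3.8 2.7 0.3
   vertex 3.9 1.6 3.1
   vertex 3.4 0.1 2.2
  endloop
 endfacet
 facet normal 0.127 -0.598 -0.792
  outer loop
   vertex 0.8 1.8 0.5
   vertex 3.8 2.7 0.3
   vertex 3.4 0.1 2.2
  endloop
 endfacet
 facet normal -0.344 -0.396 0.851
  outer loop
   vertex 0.6 2.1 2.0
   vertex 3.4 0.1 2.2
   vertex 3.9 1.6 3.1
  endloop
 endfacet
 facet normal 0.963 0.260 0.068
  outer loop
   vertex 3.4 3.4 3.3
   vertex 3.9 1.6 3.1
   vertex 3.8 2.7 0.3
  endloop
 endfacet
 facet normal -0.456 0.097 0.885
  outer loop
   vertex 3.4 3.4 3.3
   vertex 0.4 3.9 1.7
   vertex 0.6 2.1 2.0
  endloop
 endfacet
 facet normal -0.337 -0.196 0.921
  outer loop
   vertex 3.4 3.4 3.3
   vertex 0.6 2.1 2.0
   vertex 3.9 1.6 3.1
  endloop
 endfacet
 facet normal 0.049 -0.668 -0.742
  outer loop
   vertex 0.8 0.8 1.4
   vertex 0.8 1.8 0.5
   vertex 3.4 0.1 2.2
  endloop
 endfacet
 facet normal -0.370 -0.436 0.821
  outer loop
   vertex 0.8 0.8 1.4
   vertex 3.4 0.1 2.2
   vertex 0.6 2.1 2.0
  endloop
 endfacet
 facet normal -0.985 -0.115 -0.128
  outer loop
   vertex 0.8 0.8 1.4
   vertex 0.4 3.9 1.7
   vertex 0.8 1.8 0.5
  endloop
 endfacet
 facet normal -0.990 -0.121 -0.067
  outer loop
   vertex 0.8 0.8 1.4
   vertex 0.6 2.1 2.0
   vertex 0.4 3.9 1.7
  endloop
 endfacet
 facet normal 0.149 0.988 0.029
  outer loop
   vertex 2.0 3.7 0.3
   vertex 0.4 3.9 1.7
   vertex 3.4 3.4 3.3
  endloop
 endfacet
 facet normal 0.481 0.866 -0.138
  outer loop
   vertex 2.0 3.7 0.3
   vertex 3.4 3.4 3.3
   vertex 3.8 2.7 0.3
  endloop
 endfacet
 facet normal -0.605 0.305 -0.735
  outer loop
   vertex 2.0 3.7 0.3
   vertex 0.8 1.8 0.5
   vertex 0.4 3.9 1.7
  endloop
 endfacet
 facet normal -0.043 -0.078 -0.996
  outer loop
   vertex 2.0 3.7 0.3
   vertex 3.8 2.7 0.3
   vertex 0.8 1.8 0.5
  endloop
 endfacet
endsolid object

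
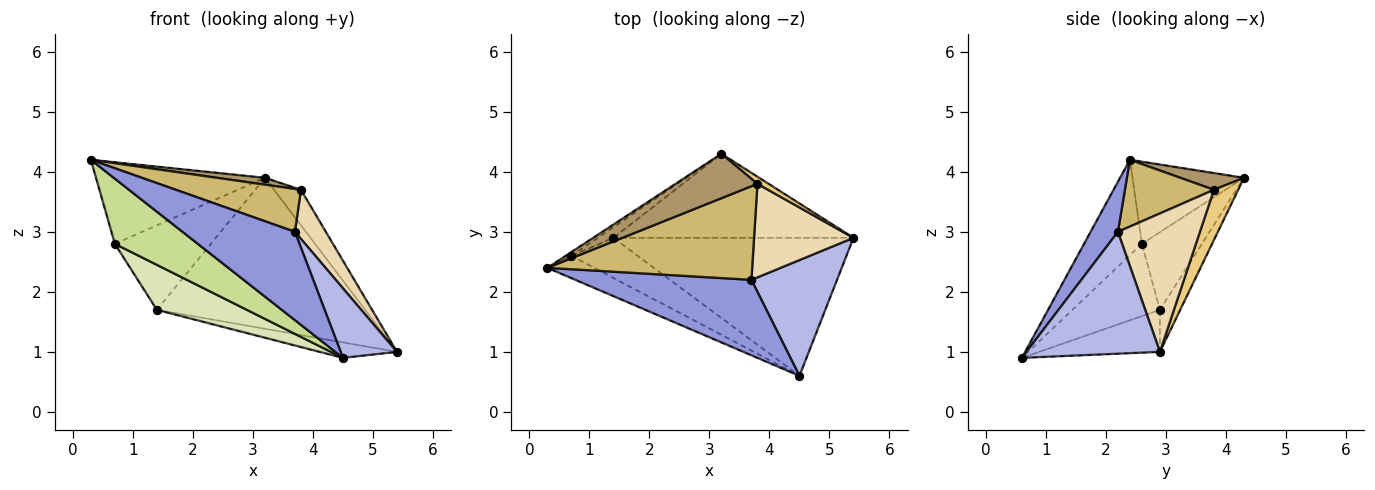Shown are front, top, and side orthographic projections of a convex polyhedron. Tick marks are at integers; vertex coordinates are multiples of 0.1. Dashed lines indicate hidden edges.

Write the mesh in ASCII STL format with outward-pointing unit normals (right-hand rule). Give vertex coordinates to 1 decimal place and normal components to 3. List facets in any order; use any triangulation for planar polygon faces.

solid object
 facet normal -0.171 0.110 -0.979
  outer loop
   vertex 1.4 2.9 1.7
   vertex 5.4 2.9 1.0
   vertex 4.5 0.6 0.9
  endloop
 endfacet
 facet normal -0.085 0.871 -0.485
  outer loop
   vertex 1.4 2.9 1.7
   vertex 3.2 4.3 3.9
   vertex 5.4 2.9 1.0
  endloop
 endfacet
 facet normal 0.181 -0.748 0.639
  outer loop
   vertex 3.7 2.2 3.0
   vertex 0.3 2.4 4.2
   vertex 4.5 0.6 0.9
  endloop
 endfacet
 facet normal 0.774 -0.326 0.543
  outer loop
   vertex 3.7 2.2 3.0
   vertex 4.5 0.6 0.9
   vertex 5.4 2.9 1.0
  endloop
 endfacet
 facet normal -0.550 0.834 -0.038
  outer loop
   vertex 0.7 2.6 2.8
   vertex 0.3 2.4 4.2
   vertex 3.2 4.3 3.9
  endloop
 endfacet
 facet normal -0.527 0.843 -0.105
  outer loop
   vertex 0.7 2.6 2.8
   vertex 3.2 4.3 3.9
   vertex 1.4 2.9 1.7
  endloop
 endfacet
 facet normal -0.551 -0.790 -0.270
  outer loop
   vertex 0.7 2.6 2.8
   vertex 4.5 0.6 0.9
   vertex 0.3 2.4 4.2
  endloop
 endfacet
 facet normal -0.587 -0.604 -0.539
  outer loop
   vertex 0.7 2.6 2.8
   vertex 1.4 2.9 1.7
   vertex 4.5 0.6 0.9
  endloop
 endfacet
 facet normal 0.198 -0.150 0.969
  outer loop
   vertex 3.8 3.8 3.7
   vertex 3.2 4.3 3.9
   vertex 0.3 2.4 4.2
  endloop
 endfacet
 facet normal 0.284 -0.399 0.872
  outer loop
   vertex 3.8 3.8 3.7
   vertex 0.3 2.4 4.2
   vertex 3.7 2.2 3.0
  endloop
 endfacet
 facet normal 0.662 0.735 0.147
  outer loop
   vertex 3.8 3.8 3.7
   vertex 5.4 2.9 1.0
   vertex 3.2 4.3 3.9
  endloop
 endfacet
 facet normal 0.777 -0.293 0.558
  outer loop
   vertex 3.8 3.8 3.7
   vertex 3.7 2.2 3.0
   vertex 5.4 2.9 1.0
  endloop
 endfacet
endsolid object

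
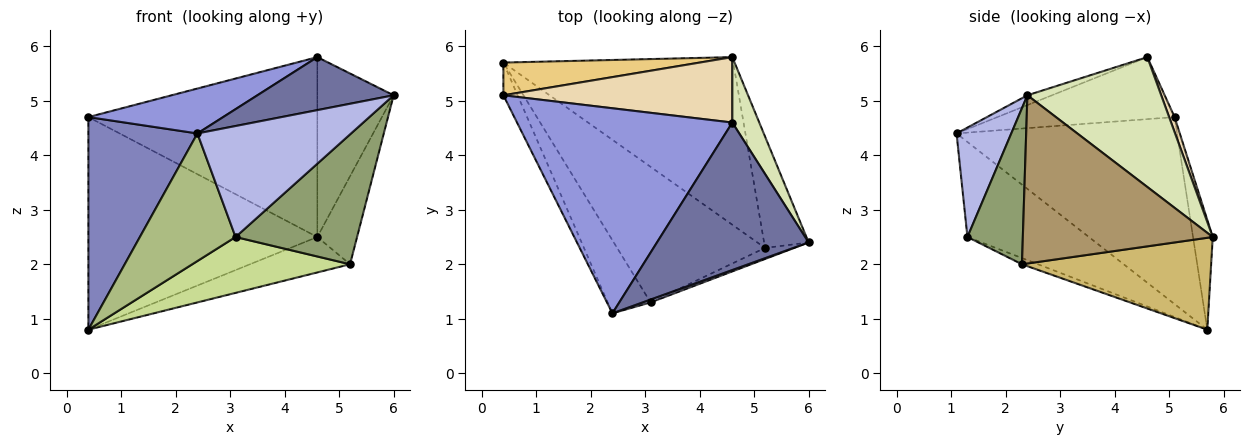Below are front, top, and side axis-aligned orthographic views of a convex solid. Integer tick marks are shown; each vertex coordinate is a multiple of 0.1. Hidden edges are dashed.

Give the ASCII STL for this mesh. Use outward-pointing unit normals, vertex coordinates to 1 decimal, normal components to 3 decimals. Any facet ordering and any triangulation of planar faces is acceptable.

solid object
 facet normal -0.061 -0.338 0.939
  outer loop
   vertex 4.6 4.6 5.8
   vertex 2.4 1.1 4.4
   vertex 6.0 2.4 5.1
  endloop
 endfacet
 facet normal -0.894 -0.442 -0.068
  outer loop
   vertex 0.4 5.1 4.7
   vertex 0.4 5.7 0.8
   vertex 2.4 1.1 4.4
  endloop
 endfacet
 facet normal -0.271 -0.206 0.940
  outer loop
   vertex 0.4 5.1 4.7
   vertex 2.4 1.1 4.4
   vertex 4.6 4.6 5.8
  endloop
 endfacet
 facet normal 0.335 -0.942 0.024
  outer loop
   vertex 3.1 1.3 2.5
   vertex 6.0 2.4 5.1
   vertex 2.4 1.1 4.4
  endloop
 endfacet
 facet normal 0.414 -0.907 -0.077
  outer loop
   vertex 3.1 1.3 2.5
   vertex 5.2 2.3 2.0
   vertex 6.0 2.4 5.1
  endloop
 endfacet
 facet normal -0.740 -0.583 -0.334
  outer loop
   vertex 3.1 1.3 2.5
   vertex 2.4 1.1 4.4
   vertex 0.4 5.7 0.8
  endloop
 endfacet
 facet normal -0.039 -0.381 -0.924
  outer loop
   vertex 3.1 1.3 2.5
   vertex 0.4 5.7 0.8
   vertex 5.2 2.3 2.0
  endloop
 endfacet
 facet normal 0.855 0.488 0.177
  outer loop
   vertex 4.6 5.8 2.5
   vertex 4.6 4.6 5.8
   vertex 6.0 2.4 5.1
  endloop
 endfacet
 facet normal 0.947 0.198 -0.251
  outer loop
   vertex 4.6 5.8 2.5
   vertex 6.0 2.4 5.1
   vertex 5.2 2.3 2.0
  endloop
 endfacet
 facet normal 0.364 0.193 -0.911
  outer loop
   vertex 4.6 5.8 2.5
   vertex 5.2 2.3 2.0
   vertex 0.4 5.7 0.8
  endloop
 endfacet
 facet normal -0.085 0.985 0.152
  outer loop
   vertex 4.6 5.8 2.5
   vertex 0.4 5.7 0.8
   vertex 0.4 5.1 4.7
  endloop
 endfacet
 facet normal 0.022 0.940 0.342
  outer loop
   vertex 4.6 5.8 2.5
   vertex 0.4 5.1 4.7
   vertex 4.6 4.6 5.8
  endloop
 endfacet
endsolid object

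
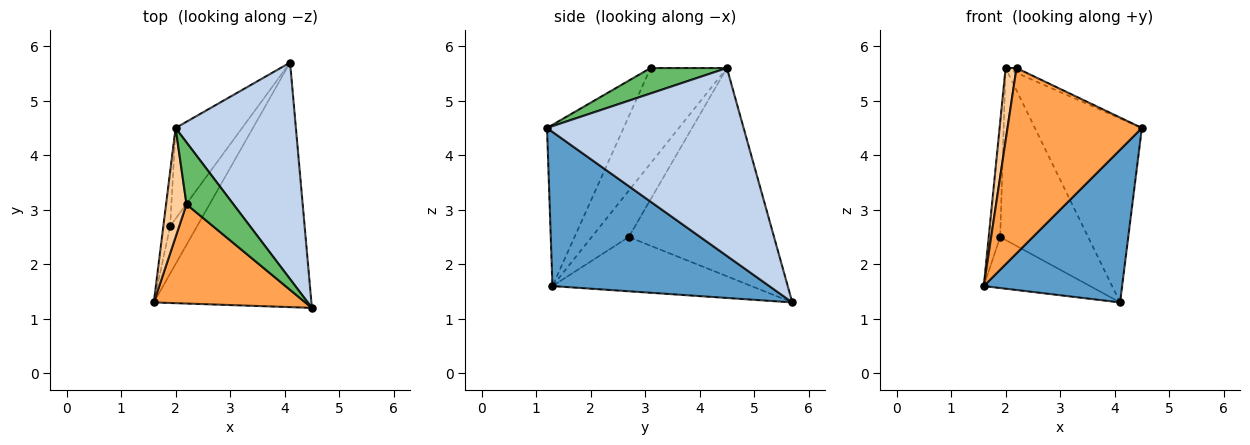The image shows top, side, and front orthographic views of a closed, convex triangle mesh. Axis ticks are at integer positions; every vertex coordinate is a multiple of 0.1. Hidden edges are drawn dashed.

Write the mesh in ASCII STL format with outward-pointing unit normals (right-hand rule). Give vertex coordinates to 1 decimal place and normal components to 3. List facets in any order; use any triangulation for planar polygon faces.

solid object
 facet normal 0.639 -0.407 -0.653
  outer loop
   vertex 4.1 5.7 1.3
   vertex 4.5 1.2 4.5
   vertex 1.6 1.3 1.6
  endloop
 endfacet
 facet normal 0.766 0.417 0.490
  outer loop
   vertex 2.0 4.5 5.6
   vertex 4.5 1.2 4.5
   vertex 4.1 5.7 1.3
  endloop
 endfacet
 facet normal -0.449 -0.788 0.422
  outer loop
   vertex 2.2 3.1 5.6
   vertex 1.6 1.3 1.6
   vertex 4.5 1.2 4.5
  endloop
 endfacet
 facet normal -0.968 -0.138 0.208
  outer loop
   vertex 2.2 3.1 5.6
   vertex 2.0 4.5 5.6
   vertex 1.6 1.3 1.6
  endloop
 endfacet
 facet normal 0.476 0.068 0.877
  outer loop
   vertex 2.2 3.1 5.6
   vertex 4.5 1.2 4.5
   vertex 2.0 4.5 5.6
  endloop
 endfacet
 facet normal -0.808 0.431 -0.402
  outer loop
   vertex 1.9 2.7 2.5
   vertex 4.1 5.7 1.3
   vertex 1.6 1.3 1.6
  endloop
 endfacet
 facet normal -0.946 0.292 -0.139
  outer loop
   vertex 1.9 2.7 2.5
   vertex 1.6 1.3 1.6
   vertex 2.0 4.5 5.6
  endloop
 endfacet
 facet normal -0.825 0.500 -0.264
  outer loop
   vertex 1.9 2.7 2.5
   vertex 2.0 4.5 5.6
   vertex 4.1 5.7 1.3
  endloop
 endfacet
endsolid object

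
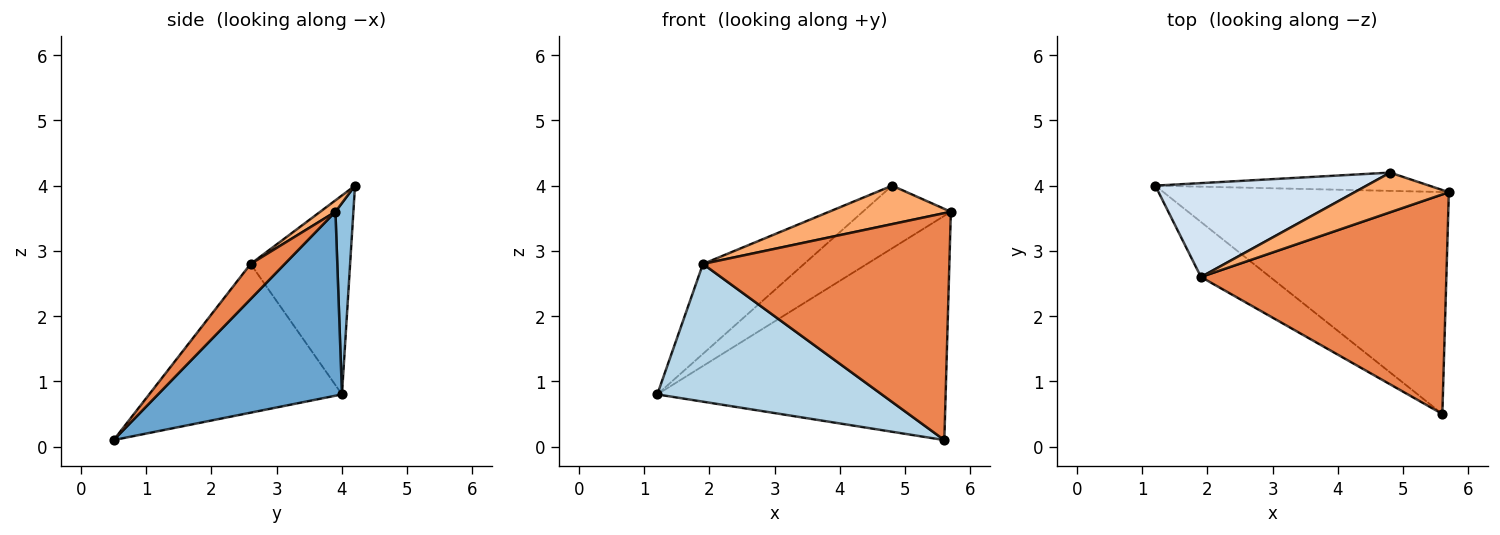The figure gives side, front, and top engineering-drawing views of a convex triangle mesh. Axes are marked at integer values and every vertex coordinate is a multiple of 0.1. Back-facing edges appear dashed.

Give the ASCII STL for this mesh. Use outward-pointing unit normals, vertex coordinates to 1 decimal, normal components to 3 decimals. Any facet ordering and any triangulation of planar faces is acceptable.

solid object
 facet normal 0.413 0.647 -0.641
  outer loop
   vertex 5.6 0.5 0.1
   vertex 1.2 4.0 0.8
   vertex 5.7 3.9 3.6
  endloop
 endfacet
 facet normal 0.192 0.942 -0.275
  outer loop
   vertex 4.8 4.2 4.0
   vertex 5.7 3.9 3.6
   vertex 1.2 4.0 0.8
  endloop
 endfacet
 facet normal -0.624 -0.726 -0.290
  outer loop
   vertex 1.9 2.6 2.8
   vertex 1.2 4.0 0.8
   vertex 5.6 0.5 0.1
  endloop
 endfacet
 facet normal -0.563 0.572 0.597
  outer loop
   vertex 1.9 2.6 2.8
   vertex 4.8 4.2 4.0
   vertex 1.2 4.0 0.8
  endloop
 endfacet
 facet normal 0.099 -0.715 0.692
  outer loop
   vertex 1.9 2.6 2.8
   vertex 5.6 0.5 0.1
   vertex 5.7 3.9 3.6
  endloop
 endfacet
 facet normal 0.087 -0.694 0.715
  outer loop
   vertex 1.9 2.6 2.8
   vertex 5.7 3.9 3.6
   vertex 4.8 4.2 4.0
  endloop
 endfacet
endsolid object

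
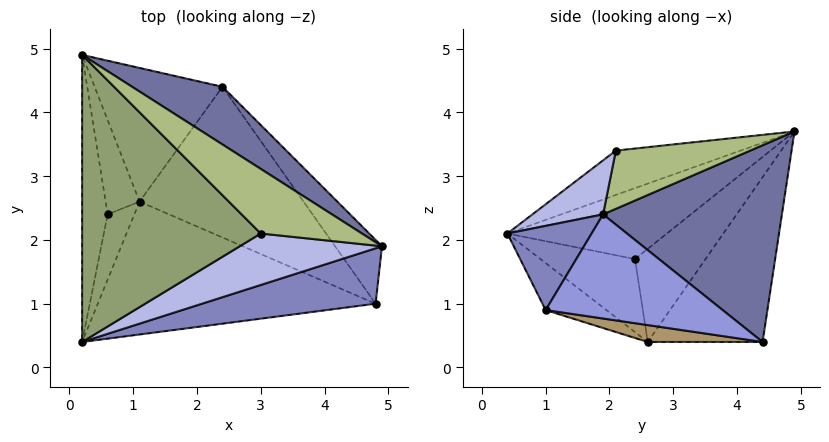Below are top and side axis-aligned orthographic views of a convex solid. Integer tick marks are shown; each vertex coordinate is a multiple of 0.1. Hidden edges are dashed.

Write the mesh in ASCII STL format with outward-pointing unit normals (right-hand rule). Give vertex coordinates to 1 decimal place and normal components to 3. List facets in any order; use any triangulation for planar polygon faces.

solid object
 facet normal 0.570 0.779 0.262
  outer loop
   vertex 2.4 4.4 0.4
   vertex 0.2 4.9 3.7
   vertex 4.9 1.9 2.4
  endloop
 endfacet
 facet normal 0.237 -0.840 0.488
  outer loop
   vertex 4.8 1.0 0.9
   vertex 4.9 1.9 2.4
   vertex 0.2 0.4 2.1
  endloop
 endfacet
 facet normal 0.788 0.504 -0.355
  outer loop
   vertex 4.8 1.0 0.9
   vertex 2.4 4.4 0.4
   vertex 4.9 1.9 2.4
  endloop
 endfacet
 facet normal 0.217 -0.793 0.570
  outer loop
   vertex 3.0 2.1 3.4
   vertex 0.2 0.4 2.1
   vertex 4.9 1.9 2.4
  endloop
 endfacet
 facet normal -0.228 -0.326 0.917
  outer loop
   vertex 3.0 2.1 3.4
   vertex 0.2 4.9 3.7
   vertex 0.2 0.4 2.1
  endloop
 endfacet
 facet normal 0.462 0.376 0.803
  outer loop
   vertex 3.0 2.1 3.4
   vertex 4.9 1.9 2.4
   vertex 0.2 4.9 3.7
  endloop
 endfacet
 facet normal -0.934 0.120 -0.336
  outer loop
   vertex 0.6 2.4 1.7
   vertex 0.2 0.4 2.1
   vertex 0.2 4.9 3.7
  endloop
 endfacet
 facet normal -0.137 -0.570 -0.810
  outer loop
   vertex 1.1 2.6 0.4
   vertex 4.8 1.0 0.9
   vertex 0.2 0.4 2.1
  endloop
 endfacet
 facet normal 0.102 -0.074 -0.992
  outer loop
   vertex 1.1 2.6 0.4
   vertex 2.4 4.4 0.4
   vertex 4.8 1.0 0.9
  endloop
 endfacet
 facet normal -0.933 0.118 -0.341
  outer loop
   vertex 1.1 2.6 0.4
   vertex 0.2 0.4 2.1
   vertex 0.6 2.4 1.7
  endloop
 endfacet
 facet normal -0.686 0.496 -0.533
  outer loop
   vertex 1.1 2.6 0.4
   vertex 0.2 4.9 3.7
   vertex 2.4 4.4 0.4
  endloop
 endfacet
 facet normal -0.932 0.123 -0.340
  outer loop
   vertex 1.1 2.6 0.4
   vertex 0.6 2.4 1.7
   vertex 0.2 4.9 3.7
  endloop
 endfacet
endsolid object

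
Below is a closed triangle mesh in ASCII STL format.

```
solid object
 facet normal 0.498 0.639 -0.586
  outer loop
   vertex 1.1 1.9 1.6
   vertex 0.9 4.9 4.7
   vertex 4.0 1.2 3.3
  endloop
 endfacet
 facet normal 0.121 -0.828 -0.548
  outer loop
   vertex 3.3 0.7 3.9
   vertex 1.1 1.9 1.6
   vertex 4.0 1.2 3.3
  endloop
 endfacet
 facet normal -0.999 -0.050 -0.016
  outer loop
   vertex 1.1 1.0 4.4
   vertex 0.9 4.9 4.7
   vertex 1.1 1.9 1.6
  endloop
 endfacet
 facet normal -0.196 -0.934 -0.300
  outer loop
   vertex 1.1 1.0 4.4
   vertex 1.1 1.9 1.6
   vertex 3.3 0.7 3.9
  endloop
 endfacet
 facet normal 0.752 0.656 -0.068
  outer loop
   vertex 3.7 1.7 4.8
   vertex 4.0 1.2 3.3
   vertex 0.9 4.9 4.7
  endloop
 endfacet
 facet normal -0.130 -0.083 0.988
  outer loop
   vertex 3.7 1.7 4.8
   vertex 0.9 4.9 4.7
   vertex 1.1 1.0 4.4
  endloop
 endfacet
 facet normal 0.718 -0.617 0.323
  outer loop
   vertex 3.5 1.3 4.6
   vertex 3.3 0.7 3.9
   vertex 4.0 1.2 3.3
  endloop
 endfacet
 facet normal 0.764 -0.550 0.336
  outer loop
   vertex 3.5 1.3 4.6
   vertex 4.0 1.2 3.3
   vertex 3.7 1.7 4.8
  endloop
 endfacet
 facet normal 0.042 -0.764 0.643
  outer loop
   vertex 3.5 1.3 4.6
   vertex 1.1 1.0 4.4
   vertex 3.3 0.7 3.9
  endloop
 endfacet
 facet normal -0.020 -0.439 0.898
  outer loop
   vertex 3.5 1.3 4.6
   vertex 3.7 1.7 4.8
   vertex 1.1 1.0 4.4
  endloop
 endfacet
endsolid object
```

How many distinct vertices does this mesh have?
7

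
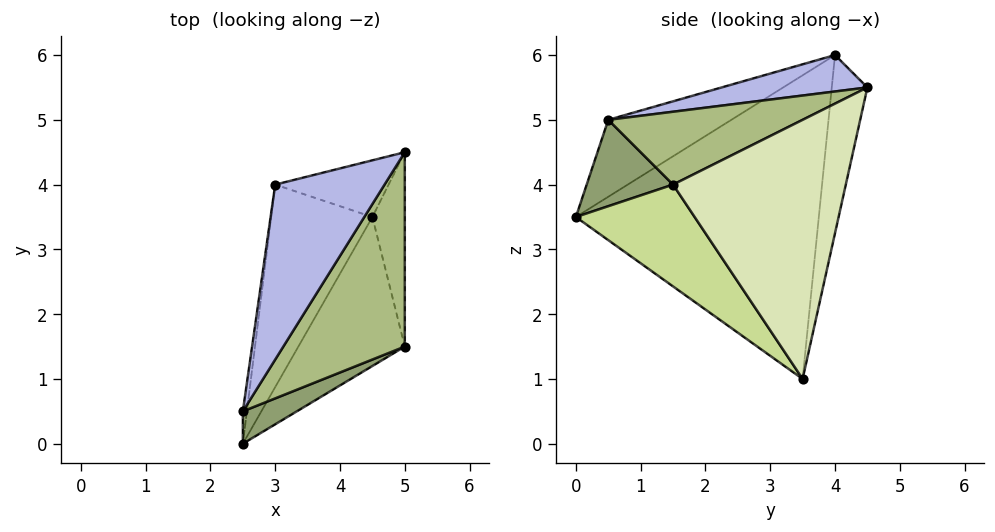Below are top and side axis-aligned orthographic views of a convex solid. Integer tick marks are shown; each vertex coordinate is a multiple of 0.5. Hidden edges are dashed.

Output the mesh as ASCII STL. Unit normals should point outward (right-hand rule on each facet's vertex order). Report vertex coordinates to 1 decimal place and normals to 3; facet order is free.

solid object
 facet normal -0.905 0.302 -0.302
  outer loop
   vertex 4.5 3.5 1.0
   vertex 2.5 0.0 3.5
   vertex 3.0 4.0 6.0
  endloop
 endfacet
 facet normal -0.280 0.943 -0.178
  outer loop
   vertex 4.5 3.5 1.0
   vertex 3.0 4.0 6.0
   vertex 5.0 4.5 5.5
  endloop
 endfacet
 facet normal -0.986 0.156 -0.052
  outer loop
   vertex 2.5 0.5 5.0
   vertex 3.0 4.0 6.0
   vertex 2.5 0.0 3.5
  endloop
 endfacet
 facet normal 0.302 -0.302 0.905
  outer loop
   vertex 2.5 0.5 5.0
   vertex 5.0 4.5 5.5
   vertex 3.0 4.0 6.0
  endloop
 endfacet
 facet normal 0.451 -0.846 0.282
  outer loop
   vertex 5.0 1.5 4.0
   vertex 2.5 0.5 5.0
   vertex 2.5 0.0 3.5
  endloop
 endfacet
 facet normal 0.473 -0.394 0.788
  outer loop
   vertex 5.0 1.5 4.0
   vertex 5.0 4.5 5.5
   vertex 2.5 0.5 5.0
  endloop
 endfacet
 facet normal 0.511 -0.674 -0.534
  outer loop
   vertex 5.0 1.5 4.0
   vertex 2.5 0.0 3.5
   vertex 4.5 3.5 1.0
  endloop
 endfacet
 facet normal 0.990 0.062 -0.124
  outer loop
   vertex 5.0 1.5 4.0
   vertex 4.5 3.5 1.0
   vertex 5.0 4.5 5.5
  endloop
 endfacet
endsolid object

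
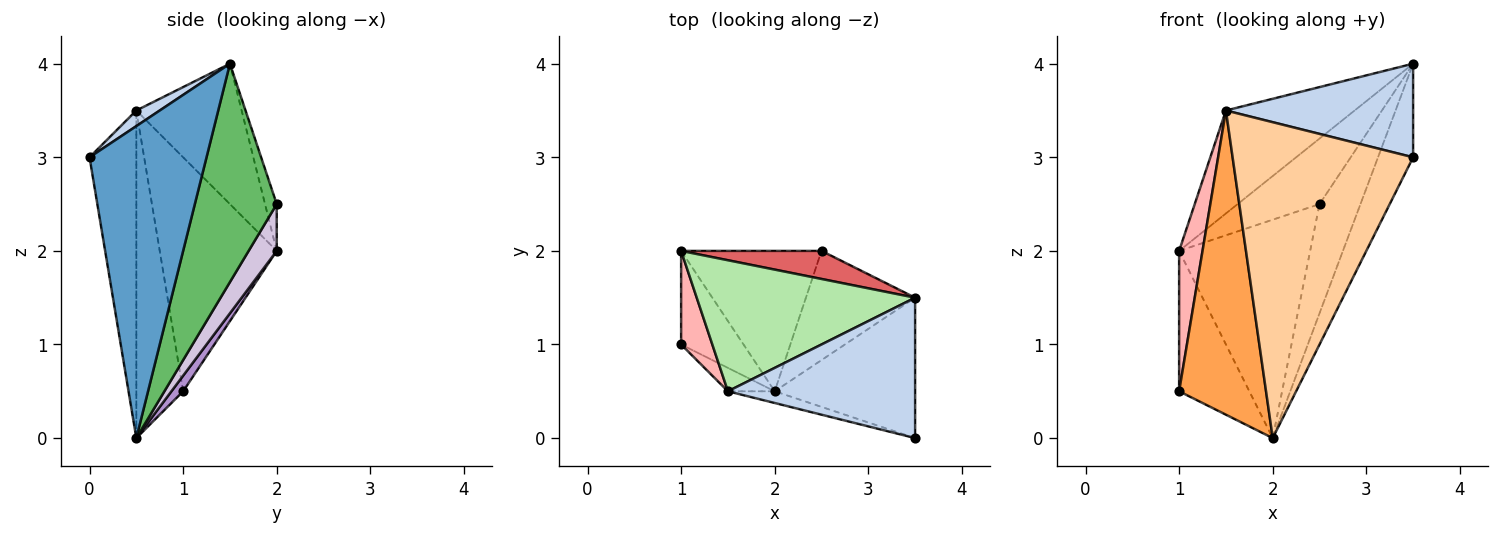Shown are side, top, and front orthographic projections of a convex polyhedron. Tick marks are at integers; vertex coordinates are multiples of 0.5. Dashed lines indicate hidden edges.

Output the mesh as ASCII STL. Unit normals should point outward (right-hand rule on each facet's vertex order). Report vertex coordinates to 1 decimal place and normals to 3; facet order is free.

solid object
 facet normal 0.880 0.264 -0.396
  outer loop
   vertex 2.0 0.5 0.0
   vertex 3.5 1.5 4.0
   vertex 3.5 0.0 3.0
  endloop
 endfacet
 facet normal 0.069 -0.553 0.830
  outer loop
   vertex 1.5 0.5 3.5
   vertex 3.5 0.0 3.0
   vertex 3.5 1.5 4.0
  endloop
 endfacet
 facet normal -0.473 -0.878 -0.068
  outer loop
   vertex 1.5 0.5 3.5
   vertex 1.0 1.0 0.5
   vertex 2.0 0.5 0.0
  endloop
 endfacet
 facet normal -0.251 -0.967 -0.036
  outer loop
   vertex 1.5 0.5 3.5
   vertex 2.0 0.5 0.0
   vertex 3.5 0.0 3.0
  endloop
 endfacet
 facet normal 0.816 0.408 -0.408
  outer loop
   vertex 2.5 2.0 2.5
   vertex 3.5 1.5 4.0
   vertex 2.0 0.5 0.0
  endloop
 endfacet
 facet normal -0.451 0.551 0.702
  outer loop
   vertex 1.0 2.0 2.0
   vertex 1.5 0.5 3.5
   vertex 3.5 1.5 4.0
  endloop
 endfacet
 facet normal -0.130 0.911 0.391
  outer loop
   vertex 1.0 2.0 2.0
   vertex 3.5 1.5 4.0
   vertex 2.5 2.0 2.5
  endloop
 endfacet
 facet normal -0.972 -0.194 0.130
  outer loop
   vertex 1.0 2.0 2.0
   vertex 1.0 1.0 0.5
   vertex 1.5 0.5 3.5
  endloop
 endfacet
 facet normal 0.137 0.824 -0.549
  outer loop
   vertex 1.0 2.0 2.0
   vertex 2.0 0.5 0.0
   vertex 1.0 1.0 0.5
  endloop
 endfacet
 facet normal 0.177 0.828 -0.532
  outer loop
   vertex 1.0 2.0 2.0
   vertex 2.5 2.0 2.5
   vertex 2.0 0.5 0.0
  endloop
 endfacet
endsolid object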